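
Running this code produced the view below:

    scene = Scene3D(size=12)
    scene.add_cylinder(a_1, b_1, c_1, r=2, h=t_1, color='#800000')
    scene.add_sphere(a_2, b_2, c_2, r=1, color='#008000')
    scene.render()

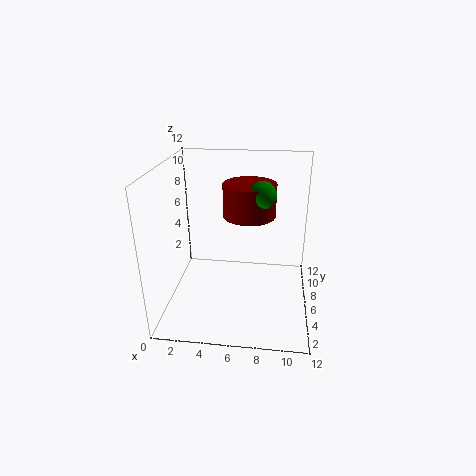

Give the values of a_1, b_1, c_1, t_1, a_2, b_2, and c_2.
a_1 = 7; b_1 = 5; c_1 = 8.5; t_1 = 2.5; a_2 = 8; b_2 = 4; c_2 = 10.5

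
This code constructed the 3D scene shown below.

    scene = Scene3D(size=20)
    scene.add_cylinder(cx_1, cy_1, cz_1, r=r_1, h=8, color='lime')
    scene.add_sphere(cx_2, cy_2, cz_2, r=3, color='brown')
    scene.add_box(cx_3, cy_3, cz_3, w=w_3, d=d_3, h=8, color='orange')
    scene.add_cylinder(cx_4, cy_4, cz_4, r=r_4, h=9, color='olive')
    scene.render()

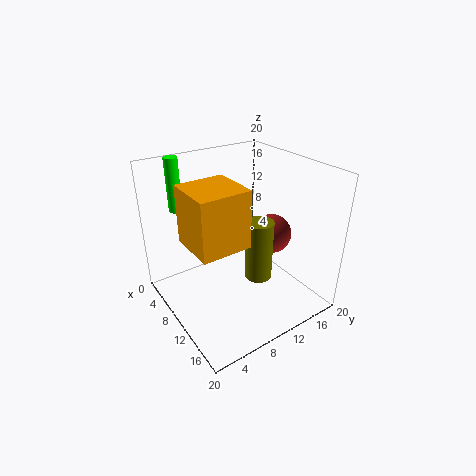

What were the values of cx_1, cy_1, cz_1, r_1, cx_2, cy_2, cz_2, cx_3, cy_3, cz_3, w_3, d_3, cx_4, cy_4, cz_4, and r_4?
cx_1 = 1
cy_1 = 5
cz_1 = 12
r_1 = 1
cx_2 = 9
cy_2 = 17
cz_2 = 8
cx_3 = 6
cy_3 = 3
cz_3 = 10
w_3 = 7
d_3 = 7
cx_4 = 11
cy_4 = 13
cz_4 = 3
r_4 = 2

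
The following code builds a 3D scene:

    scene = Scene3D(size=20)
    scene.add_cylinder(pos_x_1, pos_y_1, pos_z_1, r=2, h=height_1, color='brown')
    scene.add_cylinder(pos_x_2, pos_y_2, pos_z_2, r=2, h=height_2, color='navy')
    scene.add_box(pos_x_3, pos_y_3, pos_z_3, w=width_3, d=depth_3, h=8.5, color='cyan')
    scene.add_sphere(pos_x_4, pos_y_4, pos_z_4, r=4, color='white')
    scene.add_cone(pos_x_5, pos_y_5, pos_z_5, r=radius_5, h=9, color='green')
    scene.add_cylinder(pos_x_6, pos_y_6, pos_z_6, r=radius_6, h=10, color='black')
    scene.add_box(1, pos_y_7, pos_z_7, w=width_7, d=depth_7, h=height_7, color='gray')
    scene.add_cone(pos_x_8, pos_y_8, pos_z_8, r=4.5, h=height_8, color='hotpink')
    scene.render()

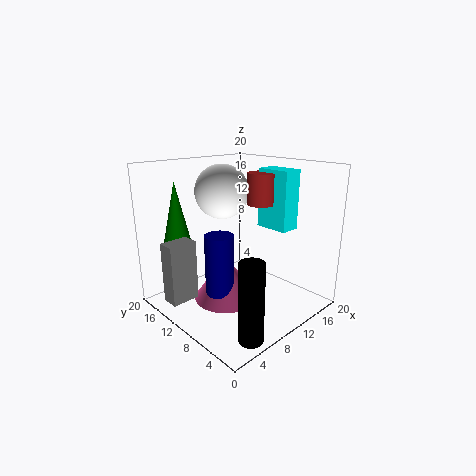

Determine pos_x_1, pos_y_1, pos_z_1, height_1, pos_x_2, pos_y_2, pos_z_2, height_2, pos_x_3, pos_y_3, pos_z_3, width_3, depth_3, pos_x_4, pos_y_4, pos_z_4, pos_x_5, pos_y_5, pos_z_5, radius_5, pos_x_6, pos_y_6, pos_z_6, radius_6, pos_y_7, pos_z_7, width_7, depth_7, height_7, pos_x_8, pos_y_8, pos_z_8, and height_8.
pos_x_1 = 14.5; pos_y_1 = 10; pos_z_1 = 14; height_1 = 4.5; pos_x_2 = 7; pos_y_2 = 10.5; pos_z_2 = 2.5; height_2 = 8.5; pos_x_3 = 15; pos_y_3 = 6; pos_z_3 = 10.5; width_3 = 3; depth_3 = 5; pos_x_4 = 11.5; pos_y_4 = 15; pos_z_4 = 15.5; pos_x_5 = 5; pos_y_5 = 17.5; pos_z_5 = 8.5; radius_5 = 2; pos_x_6 = 4; pos_y_6 = 1.5; pos_z_6 = 1; radius_6 = 1.5; pos_y_7 = 13; pos_z_7 = 1.5; width_7 = 4; depth_7 = 2.5; height_7 = 8.5; pos_x_8 = 8.5; pos_y_8 = 11; pos_z_8 = 1; height_8 = 6.5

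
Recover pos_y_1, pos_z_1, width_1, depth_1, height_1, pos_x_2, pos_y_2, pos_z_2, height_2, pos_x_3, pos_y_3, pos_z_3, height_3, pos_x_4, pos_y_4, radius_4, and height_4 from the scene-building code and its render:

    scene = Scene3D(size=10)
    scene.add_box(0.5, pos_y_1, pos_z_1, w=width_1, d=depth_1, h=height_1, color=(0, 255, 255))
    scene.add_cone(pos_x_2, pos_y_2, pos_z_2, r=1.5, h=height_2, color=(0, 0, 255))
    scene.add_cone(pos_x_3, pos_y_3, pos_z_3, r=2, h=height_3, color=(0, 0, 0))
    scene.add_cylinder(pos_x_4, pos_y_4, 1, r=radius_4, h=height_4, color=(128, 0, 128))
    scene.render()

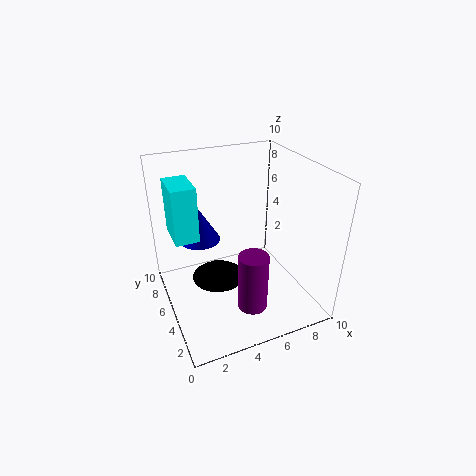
pos_y_1 = 4, pos_z_1 = 6, width_1 = 1.5, depth_1 = 2.5, height_1 = 3.5, pos_x_2 = 3, pos_y_2 = 7.5, pos_z_2 = 4, height_2 = 2.5, pos_x_3 = 4, pos_y_3 = 6.5, pos_z_3 = 1, height_3 = 1.5, pos_x_4 = 5, pos_y_4 = 2.5, radius_4 = 1, height_4 = 4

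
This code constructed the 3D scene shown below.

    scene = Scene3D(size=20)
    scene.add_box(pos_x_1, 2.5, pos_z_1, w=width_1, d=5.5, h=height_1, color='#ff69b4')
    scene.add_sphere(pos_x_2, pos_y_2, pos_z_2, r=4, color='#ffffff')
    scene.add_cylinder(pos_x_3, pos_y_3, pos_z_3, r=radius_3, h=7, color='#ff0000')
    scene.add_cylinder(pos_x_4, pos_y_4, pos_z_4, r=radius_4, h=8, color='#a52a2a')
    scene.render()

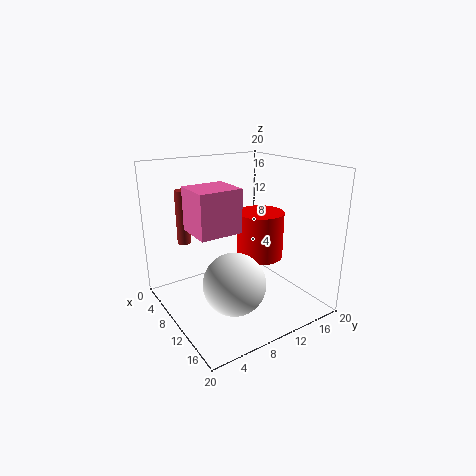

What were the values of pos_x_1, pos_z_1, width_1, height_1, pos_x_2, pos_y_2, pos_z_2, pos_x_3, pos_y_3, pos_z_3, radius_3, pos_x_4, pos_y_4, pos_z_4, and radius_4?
pos_x_1 = 9, pos_z_1 = 12.5, width_1 = 5, height_1 = 5.5, pos_x_2 = 14.5, pos_y_2 = 6.5, pos_z_2 = 6, pos_x_3 = 8.5, pos_y_3 = 15, pos_z_3 = 5.5, radius_3 = 3.5, pos_x_4 = 3, pos_y_4 = 5, pos_z_4 = 8, radius_4 = 1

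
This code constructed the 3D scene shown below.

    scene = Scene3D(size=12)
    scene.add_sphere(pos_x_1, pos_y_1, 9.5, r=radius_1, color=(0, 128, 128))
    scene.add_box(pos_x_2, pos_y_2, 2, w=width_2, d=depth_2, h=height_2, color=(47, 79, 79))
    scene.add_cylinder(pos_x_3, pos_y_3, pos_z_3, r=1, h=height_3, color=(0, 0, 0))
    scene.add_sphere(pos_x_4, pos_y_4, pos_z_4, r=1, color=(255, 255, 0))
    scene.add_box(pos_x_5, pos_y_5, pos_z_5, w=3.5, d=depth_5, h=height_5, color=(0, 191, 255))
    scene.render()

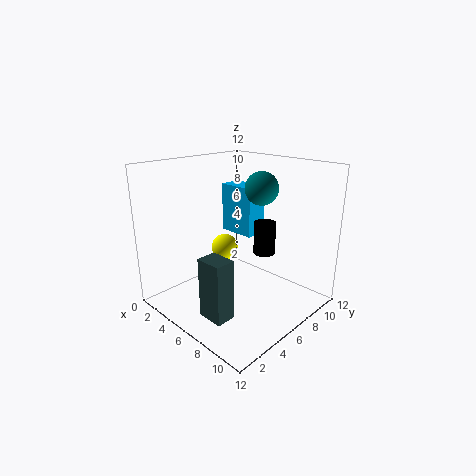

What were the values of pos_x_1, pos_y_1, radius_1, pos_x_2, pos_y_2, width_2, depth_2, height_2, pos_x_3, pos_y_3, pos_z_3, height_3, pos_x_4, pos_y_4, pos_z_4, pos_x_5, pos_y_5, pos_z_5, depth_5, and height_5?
pos_x_1 = 5.5, pos_y_1 = 9.5, radius_1 = 1.5, pos_x_2 = 7.5, pos_y_2 = 0.5, width_2 = 2, depth_2 = 1.5, height_2 = 4.5, pos_x_3 = 6, pos_y_3 = 9.5, pos_z_3 = 3.5, height_3 = 3, pos_x_4 = 6.5, pos_y_4 = 4, pos_z_4 = 6, pos_x_5 = 1.5, pos_y_5 = 8.5, pos_z_5 = 5, depth_5 = 2, height_5 = 4.5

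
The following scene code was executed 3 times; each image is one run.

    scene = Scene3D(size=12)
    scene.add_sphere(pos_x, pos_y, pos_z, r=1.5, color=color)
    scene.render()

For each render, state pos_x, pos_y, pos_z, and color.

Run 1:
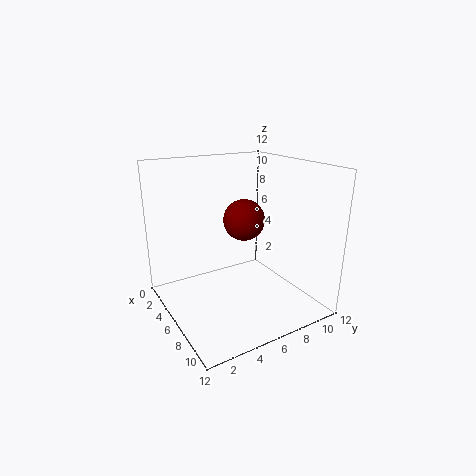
pos_x = 8.5; pos_y = 5; pos_z = 8.5; color = 'maroon'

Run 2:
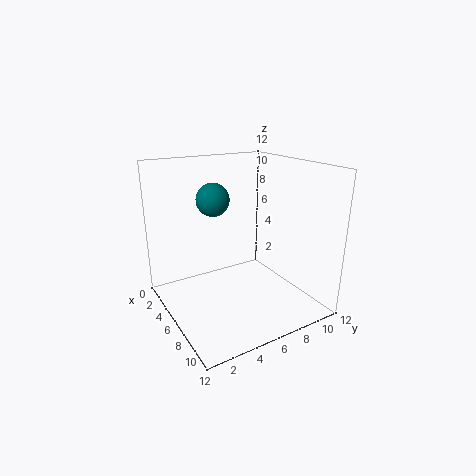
pos_x = 2.5; pos_y = 5.5; pos_z = 8.5; color = 'teal'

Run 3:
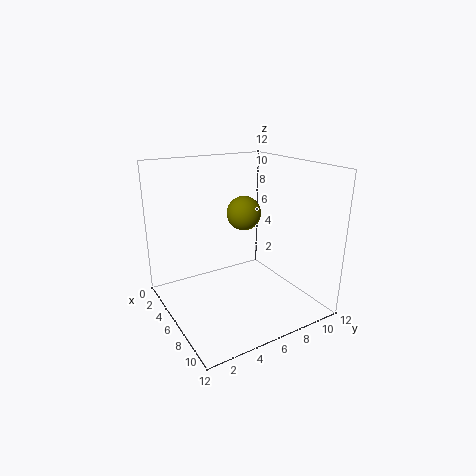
pos_x = 4.5; pos_y = 7.5; pos_z = 7.5; color = 'olive'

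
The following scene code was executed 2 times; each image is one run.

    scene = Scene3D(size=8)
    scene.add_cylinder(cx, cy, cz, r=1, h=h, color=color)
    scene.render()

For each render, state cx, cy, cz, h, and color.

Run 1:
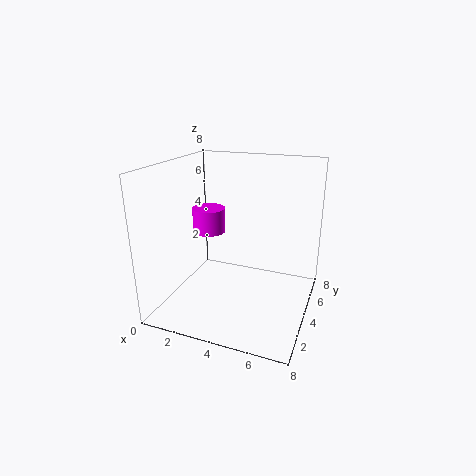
cx = 1.5, cy = 5.5, cz = 3.5, h = 1.5, color = 'magenta'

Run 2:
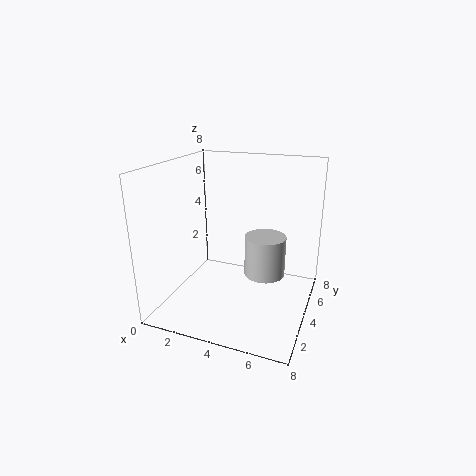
cx = 6, cy = 2.5, cz = 3, h = 2, color = 'lightgray'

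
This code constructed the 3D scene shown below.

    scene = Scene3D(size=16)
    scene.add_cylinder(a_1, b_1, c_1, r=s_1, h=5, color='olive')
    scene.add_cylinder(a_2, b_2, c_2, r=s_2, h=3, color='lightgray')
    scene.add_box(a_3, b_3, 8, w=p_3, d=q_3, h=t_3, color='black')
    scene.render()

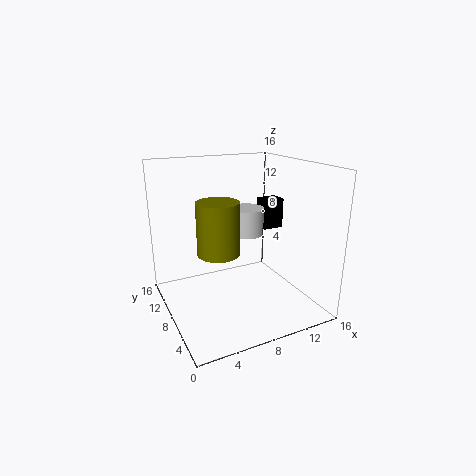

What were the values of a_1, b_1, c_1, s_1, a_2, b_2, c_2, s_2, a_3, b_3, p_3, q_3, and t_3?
a_1 = 4; b_1 = 4; c_1 = 8.5; s_1 = 2; a_2 = 9.5; b_2 = 9; c_2 = 8; s_2 = 2; a_3 = 12; b_3 = 9; p_3 = 2.5; q_3 = 2; t_3 = 3.5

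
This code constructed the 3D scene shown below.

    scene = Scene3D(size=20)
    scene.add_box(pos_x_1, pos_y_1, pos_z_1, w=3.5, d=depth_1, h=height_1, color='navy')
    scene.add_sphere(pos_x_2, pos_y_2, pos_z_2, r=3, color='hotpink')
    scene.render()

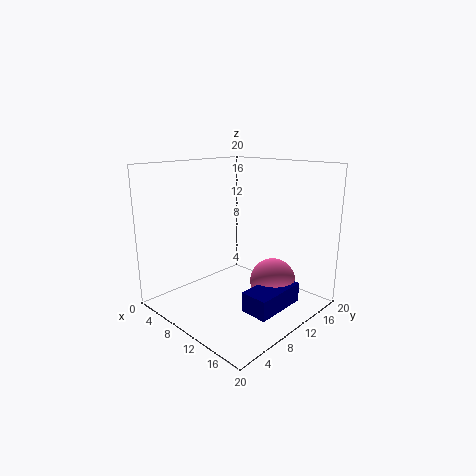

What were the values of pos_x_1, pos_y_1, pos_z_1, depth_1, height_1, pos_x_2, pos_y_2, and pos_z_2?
pos_x_1 = 15.5
pos_y_1 = 5
pos_z_1 = 3
depth_1 = 7
height_1 = 2.5
pos_x_2 = 15.5
pos_y_2 = 11
pos_z_2 = 5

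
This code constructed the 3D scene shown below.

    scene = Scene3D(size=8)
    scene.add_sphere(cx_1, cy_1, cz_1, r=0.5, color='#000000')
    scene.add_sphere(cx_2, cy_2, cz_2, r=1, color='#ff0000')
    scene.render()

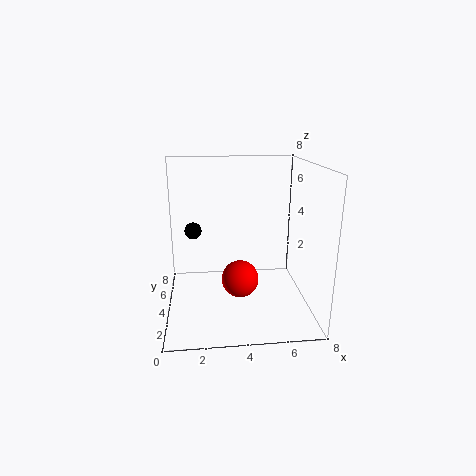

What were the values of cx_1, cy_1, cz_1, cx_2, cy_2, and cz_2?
cx_1 = 1.5
cy_1 = 5.5
cz_1 = 4
cx_2 = 4
cy_2 = 3
cz_2 = 2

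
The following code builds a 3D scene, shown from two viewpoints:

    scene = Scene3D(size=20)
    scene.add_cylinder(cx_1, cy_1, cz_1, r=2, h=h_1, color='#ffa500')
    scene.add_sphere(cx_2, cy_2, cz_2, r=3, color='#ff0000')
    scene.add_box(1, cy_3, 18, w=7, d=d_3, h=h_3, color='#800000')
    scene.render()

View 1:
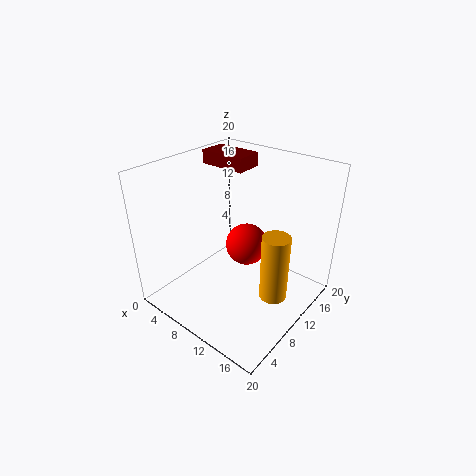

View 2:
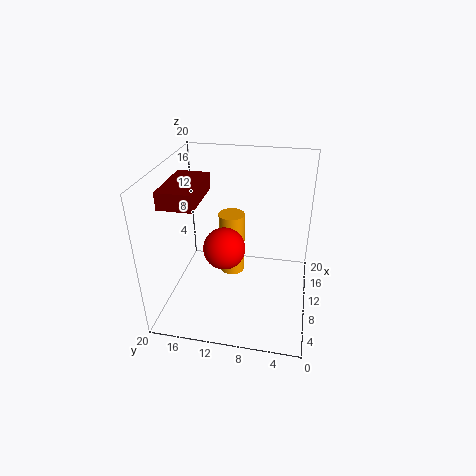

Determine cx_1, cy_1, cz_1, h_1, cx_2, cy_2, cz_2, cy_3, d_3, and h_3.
cx_1 = 15
cy_1 = 12
cz_1 = 1
h_1 = 10
cx_2 = 10
cy_2 = 12
cz_2 = 8
cy_3 = 13
d_3 = 4
h_3 = 2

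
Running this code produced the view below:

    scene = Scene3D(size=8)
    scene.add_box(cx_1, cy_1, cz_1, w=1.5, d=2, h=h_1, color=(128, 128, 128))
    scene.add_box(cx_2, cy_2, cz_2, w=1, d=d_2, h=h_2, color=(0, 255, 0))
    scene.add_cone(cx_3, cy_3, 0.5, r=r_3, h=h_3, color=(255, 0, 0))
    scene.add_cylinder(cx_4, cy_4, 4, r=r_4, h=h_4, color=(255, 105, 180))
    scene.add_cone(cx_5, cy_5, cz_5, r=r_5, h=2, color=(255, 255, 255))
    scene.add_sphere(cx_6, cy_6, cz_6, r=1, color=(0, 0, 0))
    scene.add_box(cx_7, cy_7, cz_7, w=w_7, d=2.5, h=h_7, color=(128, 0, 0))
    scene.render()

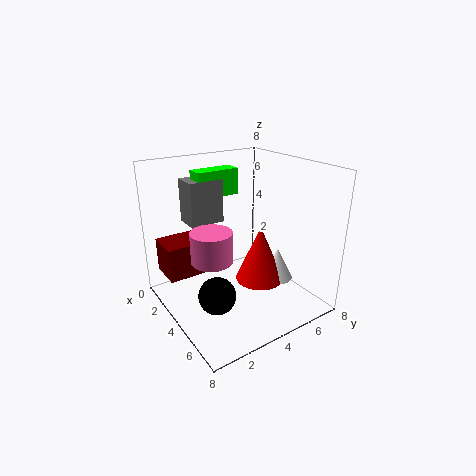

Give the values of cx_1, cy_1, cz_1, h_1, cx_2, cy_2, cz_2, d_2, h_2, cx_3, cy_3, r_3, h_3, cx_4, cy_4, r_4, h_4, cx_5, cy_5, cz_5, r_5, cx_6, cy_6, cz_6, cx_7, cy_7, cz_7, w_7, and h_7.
cx_1 = 1; cy_1 = 2; cz_1 = 4.5; h_1 = 2.5; cx_2 = 1.5; cy_2 = 2.5; cz_2 = 6; d_2 = 2.5; h_2 = 1.5; cx_3 = 3.5; cy_3 = 6; r_3 = 1.5; h_3 = 3.5; cx_4 = 5.5; cy_4 = 1.5; r_4 = 1; h_4 = 1.5; cx_5 = 4; cy_5 = 7; cz_5 = 0.5; r_5 = 1; cx_6 = 5; cy_6 = 2; cz_6 = 1.5; cx_7 = 0.5; cy_7 = 0.5; cz_7 = 1.5; w_7 = 2; h_7 = 2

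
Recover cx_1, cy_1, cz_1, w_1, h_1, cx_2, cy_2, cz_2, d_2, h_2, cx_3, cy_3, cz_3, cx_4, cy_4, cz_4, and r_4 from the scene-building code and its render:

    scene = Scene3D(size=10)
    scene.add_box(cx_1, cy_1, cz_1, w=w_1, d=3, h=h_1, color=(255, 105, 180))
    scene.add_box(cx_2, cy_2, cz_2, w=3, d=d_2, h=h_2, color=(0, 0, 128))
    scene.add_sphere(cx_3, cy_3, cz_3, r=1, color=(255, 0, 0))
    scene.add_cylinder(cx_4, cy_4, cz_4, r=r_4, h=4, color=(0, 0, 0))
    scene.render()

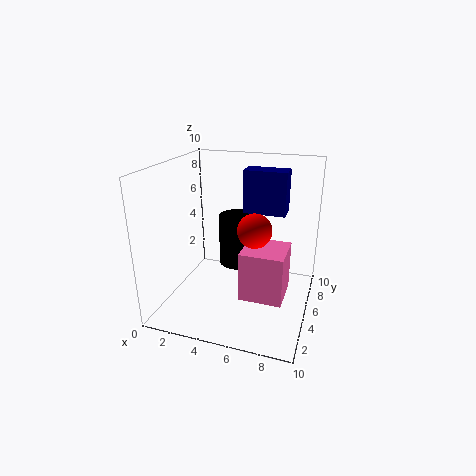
cx_1 = 5.5
cy_1 = 3.5
cz_1 = 1
w_1 = 3
h_1 = 3.5
cx_2 = 5
cy_2 = 6
cz_2 = 6.5
d_2 = 1.5
h_2 = 3
cx_3 = 7
cy_3 = 2
cz_3 = 7
cx_4 = 4
cy_4 = 8
cz_4 = 1.5
r_4 = 1.5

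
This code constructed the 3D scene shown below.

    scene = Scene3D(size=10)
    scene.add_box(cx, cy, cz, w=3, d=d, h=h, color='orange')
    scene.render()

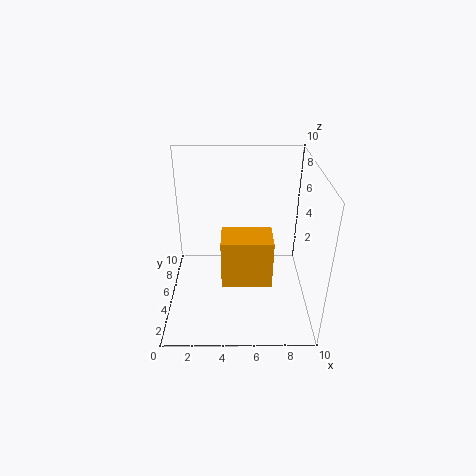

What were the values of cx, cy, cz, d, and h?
cx = 4; cy = 1; cz = 4; d = 2; h = 3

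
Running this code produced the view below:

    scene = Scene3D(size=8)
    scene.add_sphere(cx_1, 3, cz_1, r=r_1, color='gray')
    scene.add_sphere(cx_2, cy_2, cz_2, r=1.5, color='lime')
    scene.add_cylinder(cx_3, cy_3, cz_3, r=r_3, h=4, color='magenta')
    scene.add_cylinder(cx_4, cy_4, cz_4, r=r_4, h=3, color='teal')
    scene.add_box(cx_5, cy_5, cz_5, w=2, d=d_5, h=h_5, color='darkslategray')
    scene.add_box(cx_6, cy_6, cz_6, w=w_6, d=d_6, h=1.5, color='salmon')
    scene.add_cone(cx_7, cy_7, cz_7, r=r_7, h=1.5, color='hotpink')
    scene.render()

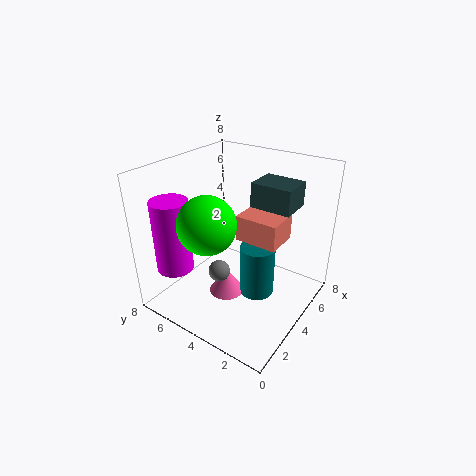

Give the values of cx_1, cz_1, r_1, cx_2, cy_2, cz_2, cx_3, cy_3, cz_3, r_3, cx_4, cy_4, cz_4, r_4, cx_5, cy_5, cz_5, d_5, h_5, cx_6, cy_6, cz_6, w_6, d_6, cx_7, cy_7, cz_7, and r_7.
cx_1 = 1
cz_1 = 4
r_1 = 0.5
cx_2 = 2
cy_2 = 4.5
cz_2 = 5.5
cx_3 = 1.5
cy_3 = 6.5
cz_3 = 2.5
r_3 = 1
cx_4 = 4.5
cy_4 = 3
cz_4 = 0.5
r_4 = 1
cx_5 = 6
cy_5 = 2
cz_5 = 5
d_5 = 2.5
h_5 = 1.5
cx_6 = 4.5
cy_6 = 2
cz_6 = 3.5
w_6 = 2
d_6 = 2.5
cx_7 = 3.5
cy_7 = 4.5
cz_7 = 0.5
r_7 = 1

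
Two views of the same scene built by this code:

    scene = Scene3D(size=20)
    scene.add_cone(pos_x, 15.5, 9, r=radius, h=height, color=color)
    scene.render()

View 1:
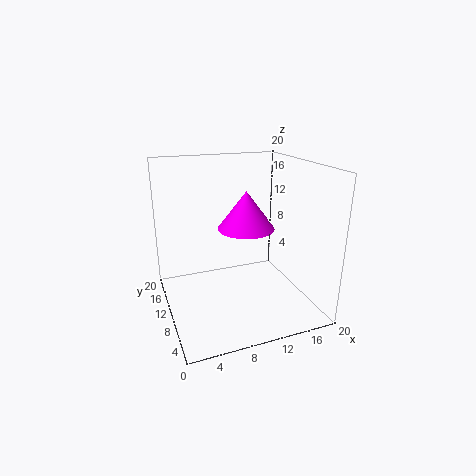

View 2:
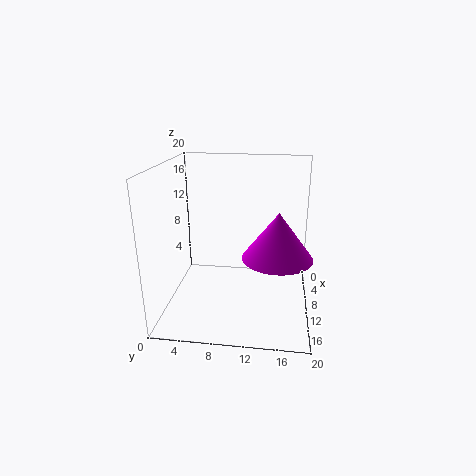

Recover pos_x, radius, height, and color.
pos_x = 13.5, radius = 4.5, height = 6, color = 'magenta'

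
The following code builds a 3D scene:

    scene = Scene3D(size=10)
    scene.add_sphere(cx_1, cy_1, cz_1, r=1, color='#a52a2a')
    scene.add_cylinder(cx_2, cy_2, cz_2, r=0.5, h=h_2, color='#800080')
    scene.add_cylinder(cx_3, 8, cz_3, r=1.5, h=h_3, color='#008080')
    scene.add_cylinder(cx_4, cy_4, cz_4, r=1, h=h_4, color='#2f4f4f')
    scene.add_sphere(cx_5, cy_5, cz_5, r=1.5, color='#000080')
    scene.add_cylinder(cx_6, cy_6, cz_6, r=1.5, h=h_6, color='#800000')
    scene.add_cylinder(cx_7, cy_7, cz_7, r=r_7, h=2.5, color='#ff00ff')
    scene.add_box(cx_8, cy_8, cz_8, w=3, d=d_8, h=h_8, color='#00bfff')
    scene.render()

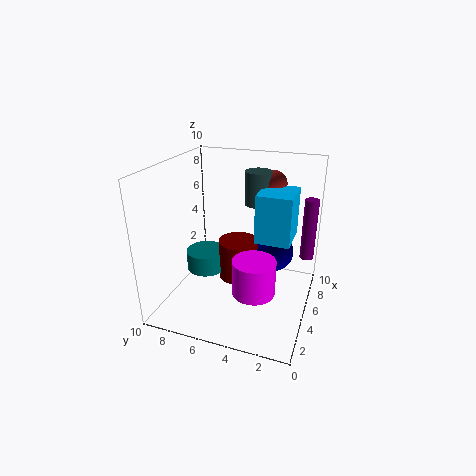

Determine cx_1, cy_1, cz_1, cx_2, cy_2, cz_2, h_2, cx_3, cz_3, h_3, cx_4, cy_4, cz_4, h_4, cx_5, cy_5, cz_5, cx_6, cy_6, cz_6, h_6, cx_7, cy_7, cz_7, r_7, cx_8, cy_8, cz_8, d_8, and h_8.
cx_1 = 8.5, cy_1 = 3.5, cz_1 = 8, cx_2 = 7.5, cy_2 = 0.5, cz_2 = 3, h_2 = 4.5, cx_3 = 6, cz_3 = 1.5, h_3 = 1.5, cx_4 = 8, cy_4 = 4.5, cz_4 = 6.5, h_4 = 2.5, cx_5 = 7.5, cy_5 = 3, cz_5 = 3, cx_6 = 6.5, cy_6 = 5.5, cz_6 = 1, h_6 = 3, cx_7 = 4, cy_7 = 3.5, cz_7 = 1.5, r_7 = 1.5, cx_8 = 5.5, cy_8 = 1.5, cz_8 = 4.5, d_8 = 2.5, h_8 = 3.5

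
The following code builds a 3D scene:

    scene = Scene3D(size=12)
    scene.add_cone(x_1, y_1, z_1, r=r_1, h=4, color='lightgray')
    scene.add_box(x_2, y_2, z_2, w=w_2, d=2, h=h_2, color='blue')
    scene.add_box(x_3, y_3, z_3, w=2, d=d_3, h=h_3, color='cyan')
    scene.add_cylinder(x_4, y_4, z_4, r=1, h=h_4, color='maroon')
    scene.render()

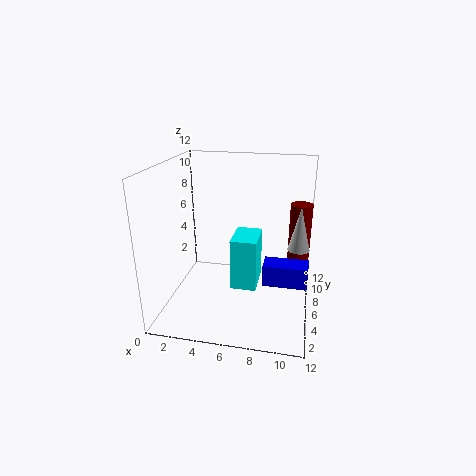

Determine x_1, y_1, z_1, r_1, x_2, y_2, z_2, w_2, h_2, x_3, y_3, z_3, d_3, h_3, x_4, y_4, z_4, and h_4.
x_1 = 11
y_1 = 9
z_1 = 4
r_1 = 1
x_2 = 8
y_2 = 7
z_2 = 1
w_2 = 4
h_2 = 2
x_3 = 6
y_3 = 3
z_3 = 3
d_3 = 3
h_3 = 4
x_4 = 11
y_4 = 10
z_4 = 2
h_4 = 6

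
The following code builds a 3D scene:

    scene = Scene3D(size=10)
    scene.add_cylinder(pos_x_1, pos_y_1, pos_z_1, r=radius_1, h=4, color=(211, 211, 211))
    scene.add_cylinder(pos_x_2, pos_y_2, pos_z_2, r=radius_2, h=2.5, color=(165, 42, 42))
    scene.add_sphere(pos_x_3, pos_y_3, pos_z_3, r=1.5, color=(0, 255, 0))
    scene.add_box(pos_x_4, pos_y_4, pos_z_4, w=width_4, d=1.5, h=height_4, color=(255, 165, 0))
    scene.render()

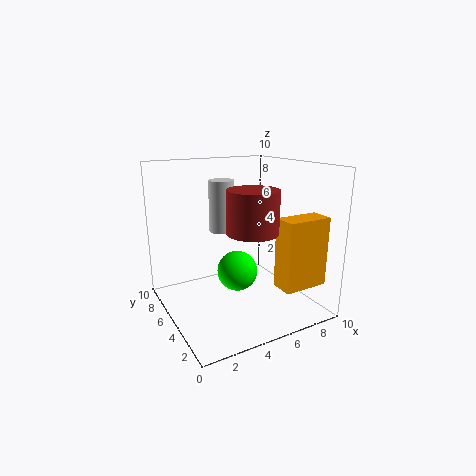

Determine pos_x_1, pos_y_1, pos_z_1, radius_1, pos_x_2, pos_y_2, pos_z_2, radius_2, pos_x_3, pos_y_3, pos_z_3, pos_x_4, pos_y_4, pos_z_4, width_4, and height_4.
pos_x_1 = 5.5; pos_y_1 = 8.5; pos_z_1 = 4.5; radius_1 = 1; pos_x_2 = 4; pos_y_2 = 1.5; pos_z_2 = 6.5; radius_2 = 1.5; pos_x_3 = 5.5; pos_y_3 = 6; pos_z_3 = 2; pos_x_4 = 6; pos_y_4 = 0.5; pos_z_4 = 2.5; width_4 = 3; height_4 = 4.5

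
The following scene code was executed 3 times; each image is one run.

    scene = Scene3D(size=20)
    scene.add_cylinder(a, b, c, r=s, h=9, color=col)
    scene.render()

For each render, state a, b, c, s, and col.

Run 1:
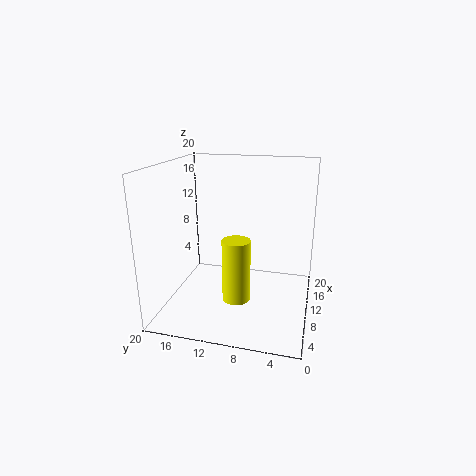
a = 9; b = 10; c = 1; s = 2; col = 'yellow'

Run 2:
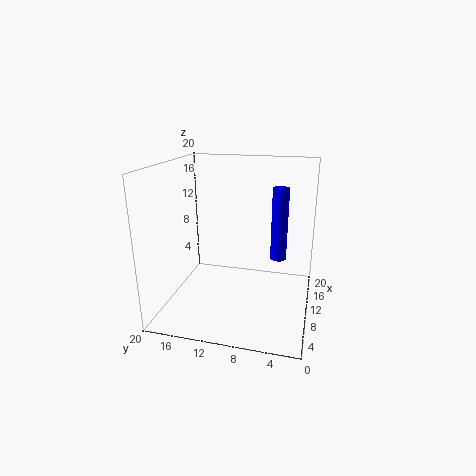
a = 7; b = 4; c = 9; s = 1; col = 'blue'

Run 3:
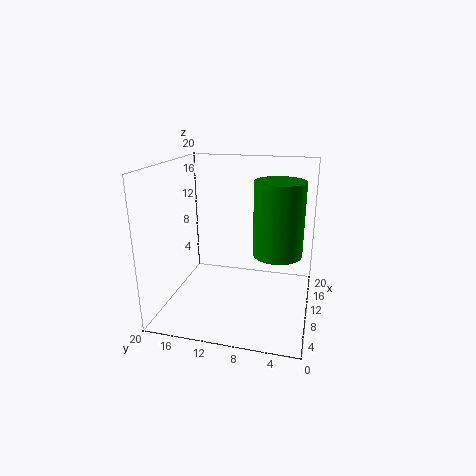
a = 6; b = 4; c = 10; s = 3; col = 'green'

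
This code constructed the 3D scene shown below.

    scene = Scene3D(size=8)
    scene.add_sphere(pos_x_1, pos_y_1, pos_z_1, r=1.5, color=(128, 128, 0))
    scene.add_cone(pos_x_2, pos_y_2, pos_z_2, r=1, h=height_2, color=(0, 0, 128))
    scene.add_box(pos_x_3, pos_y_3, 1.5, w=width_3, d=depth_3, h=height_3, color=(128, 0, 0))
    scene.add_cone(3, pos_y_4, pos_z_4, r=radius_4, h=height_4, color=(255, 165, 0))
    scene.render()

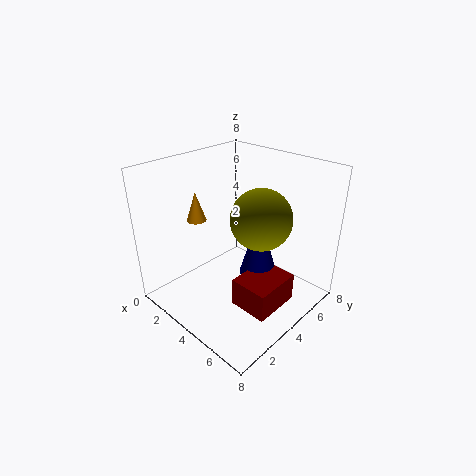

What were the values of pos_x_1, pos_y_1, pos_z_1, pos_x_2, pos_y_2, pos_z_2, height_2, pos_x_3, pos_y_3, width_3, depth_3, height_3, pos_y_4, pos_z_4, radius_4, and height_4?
pos_x_1 = 6, pos_y_1 = 3.5, pos_z_1 = 6, pos_x_2 = 5.5, pos_y_2 = 4, pos_z_2 = 2.5, height_2 = 3.5, pos_x_3 = 5.5, pos_y_3 = 2, width_3 = 2, depth_3 = 2.5, height_3 = 1.5, pos_y_4 = 2, pos_z_4 = 5.5, radius_4 = 0.5, height_4 = 1.5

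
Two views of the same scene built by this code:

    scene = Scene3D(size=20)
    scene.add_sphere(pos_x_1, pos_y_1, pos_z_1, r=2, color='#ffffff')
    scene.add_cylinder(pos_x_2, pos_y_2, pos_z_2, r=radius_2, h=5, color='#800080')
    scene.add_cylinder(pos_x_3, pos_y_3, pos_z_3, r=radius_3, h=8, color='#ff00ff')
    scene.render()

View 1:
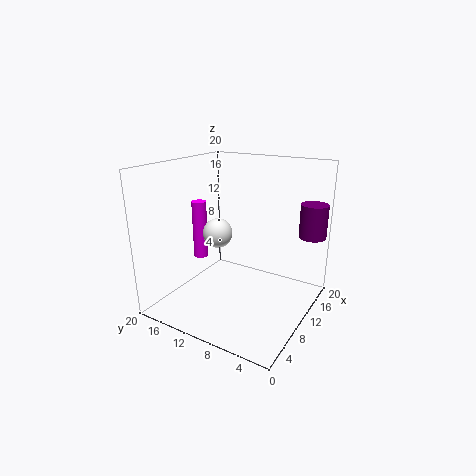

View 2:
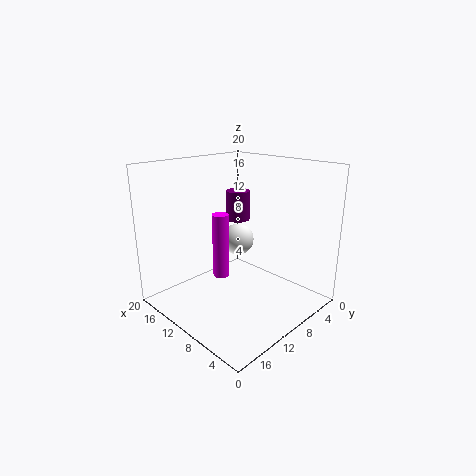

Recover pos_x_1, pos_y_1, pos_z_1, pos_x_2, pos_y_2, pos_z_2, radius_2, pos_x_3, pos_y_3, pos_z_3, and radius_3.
pos_x_1 = 8; pos_y_1 = 12; pos_z_1 = 11; pos_x_2 = 18; pos_y_2 = 2; pos_z_2 = 9; radius_2 = 2; pos_x_3 = 8; pos_y_3 = 15; pos_z_3 = 7; radius_3 = 1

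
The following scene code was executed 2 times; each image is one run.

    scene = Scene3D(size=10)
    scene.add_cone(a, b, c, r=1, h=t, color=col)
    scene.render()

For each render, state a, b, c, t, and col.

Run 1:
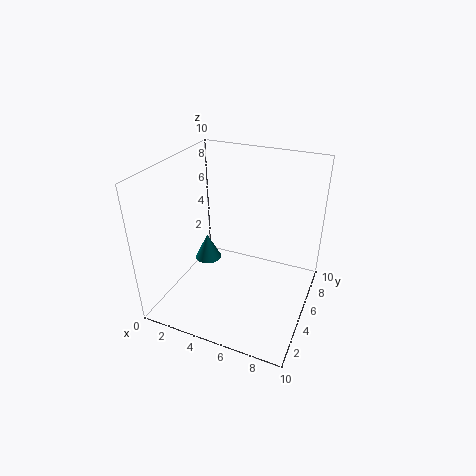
a = 2, b = 6, c = 2, t = 2, col = 'teal'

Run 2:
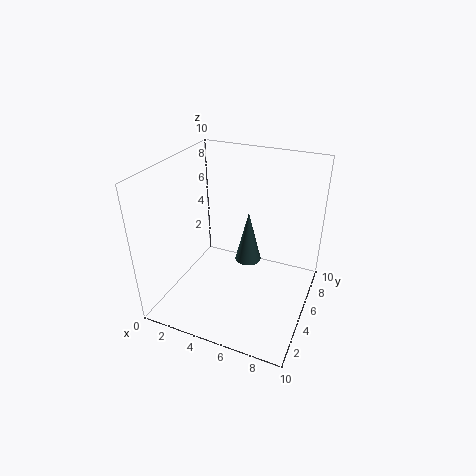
a = 5, b = 7, c = 2, t = 4, col = 'darkslategray'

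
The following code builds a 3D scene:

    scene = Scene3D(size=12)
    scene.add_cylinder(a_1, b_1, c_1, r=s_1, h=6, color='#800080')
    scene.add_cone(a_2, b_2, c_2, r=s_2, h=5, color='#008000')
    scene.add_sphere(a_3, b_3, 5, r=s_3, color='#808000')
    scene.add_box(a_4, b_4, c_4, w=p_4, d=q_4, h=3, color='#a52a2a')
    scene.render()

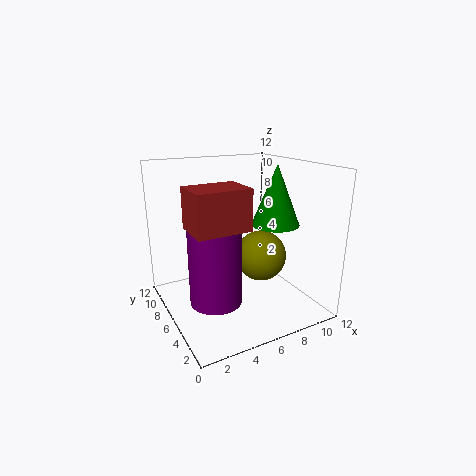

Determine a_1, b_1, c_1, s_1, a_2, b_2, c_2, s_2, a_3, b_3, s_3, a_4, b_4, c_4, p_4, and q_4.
a_1 = 3
b_1 = 4
c_1 = 2
s_1 = 2
a_2 = 9
b_2 = 5
c_2 = 7
s_2 = 2
a_3 = 7
b_3 = 4
s_3 = 2
a_4 = 1
b_4 = 2
c_4 = 8
p_4 = 4
q_4 = 3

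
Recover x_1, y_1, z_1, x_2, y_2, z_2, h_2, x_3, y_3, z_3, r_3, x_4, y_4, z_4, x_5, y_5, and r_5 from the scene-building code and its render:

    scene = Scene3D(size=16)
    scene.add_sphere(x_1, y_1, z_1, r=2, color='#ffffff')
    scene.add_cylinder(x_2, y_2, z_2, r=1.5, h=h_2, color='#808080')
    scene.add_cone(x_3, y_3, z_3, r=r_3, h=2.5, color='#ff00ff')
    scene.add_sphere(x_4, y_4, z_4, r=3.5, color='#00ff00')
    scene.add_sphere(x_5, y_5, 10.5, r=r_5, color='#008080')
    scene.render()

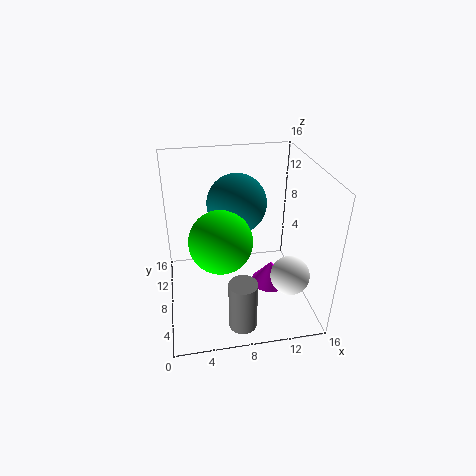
x_1 = 12.5; y_1 = 3; z_1 = 6; x_2 = 7.5; y_2 = 2.5; z_2 = 0.5; h_2 = 5.5; x_3 = 11; y_3 = 5; z_3 = 4; r_3 = 2; x_4 = 6; y_4 = 7.5; z_4 = 8; x_5 = 8.5; y_5 = 11.5; r_5 = 3.5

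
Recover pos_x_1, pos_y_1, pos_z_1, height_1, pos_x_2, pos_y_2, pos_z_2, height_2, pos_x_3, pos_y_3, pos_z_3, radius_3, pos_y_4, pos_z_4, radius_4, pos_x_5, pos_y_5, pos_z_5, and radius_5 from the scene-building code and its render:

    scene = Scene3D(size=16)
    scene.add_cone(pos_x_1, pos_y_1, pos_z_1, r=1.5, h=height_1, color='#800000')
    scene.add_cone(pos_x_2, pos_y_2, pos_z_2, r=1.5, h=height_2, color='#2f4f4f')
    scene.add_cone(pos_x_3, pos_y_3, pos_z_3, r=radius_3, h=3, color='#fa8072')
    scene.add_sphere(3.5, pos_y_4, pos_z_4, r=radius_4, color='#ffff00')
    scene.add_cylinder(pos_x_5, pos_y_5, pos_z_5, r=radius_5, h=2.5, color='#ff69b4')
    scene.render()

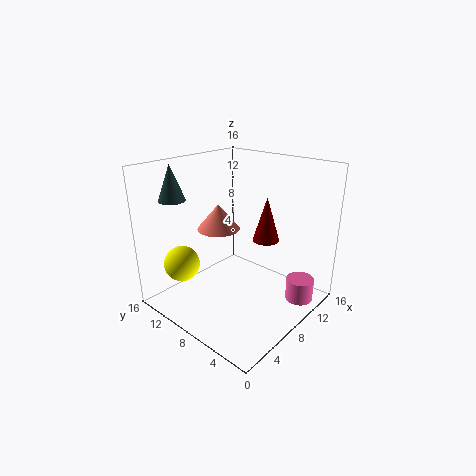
pos_x_1 = 10.5
pos_y_1 = 6
pos_z_1 = 7.5
height_1 = 5
pos_x_2 = 4
pos_y_2 = 14
pos_z_2 = 12
height_2 = 4
pos_x_3 = 8.5
pos_y_3 = 11.5
pos_z_3 = 8
radius_3 = 2.5
pos_y_4 = 12.5
pos_z_4 = 5
radius_4 = 2
pos_x_5 = 11
pos_y_5 = 1.5
pos_z_5 = 1.5
radius_5 = 1.5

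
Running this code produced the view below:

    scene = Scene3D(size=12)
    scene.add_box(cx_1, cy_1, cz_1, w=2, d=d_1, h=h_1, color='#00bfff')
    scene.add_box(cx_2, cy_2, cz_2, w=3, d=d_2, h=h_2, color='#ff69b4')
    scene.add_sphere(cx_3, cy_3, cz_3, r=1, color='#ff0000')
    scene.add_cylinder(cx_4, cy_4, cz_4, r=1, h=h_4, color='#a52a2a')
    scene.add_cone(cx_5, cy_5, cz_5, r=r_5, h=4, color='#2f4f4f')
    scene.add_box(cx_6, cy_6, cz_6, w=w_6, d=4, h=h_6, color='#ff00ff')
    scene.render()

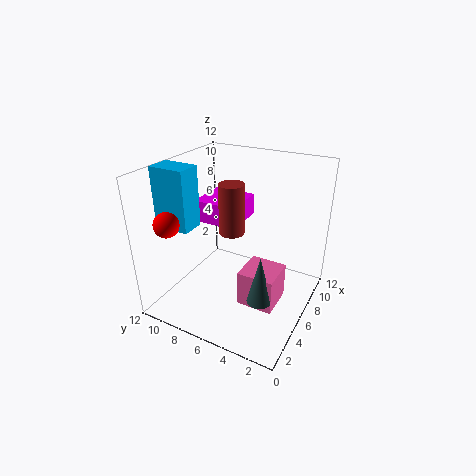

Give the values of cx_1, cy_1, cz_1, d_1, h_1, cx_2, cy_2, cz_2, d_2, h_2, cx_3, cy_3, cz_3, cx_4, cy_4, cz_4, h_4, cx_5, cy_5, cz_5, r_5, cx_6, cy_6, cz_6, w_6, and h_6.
cx_1 = 3, cy_1 = 9, cz_1 = 7, d_1 = 3, h_1 = 5, cx_2 = 4, cy_2 = 2, cz_2 = 1, d_2 = 3, h_2 = 3, cx_3 = 2, cy_3 = 10, cz_3 = 8, cx_4 = 5, cy_4 = 6, cz_4 = 7, h_4 = 4, cx_5 = 4, cy_5 = 3, cz_5 = 2, r_5 = 1, cx_6 = 7, cy_6 = 7, cz_6 = 6, w_6 = 4, h_6 = 2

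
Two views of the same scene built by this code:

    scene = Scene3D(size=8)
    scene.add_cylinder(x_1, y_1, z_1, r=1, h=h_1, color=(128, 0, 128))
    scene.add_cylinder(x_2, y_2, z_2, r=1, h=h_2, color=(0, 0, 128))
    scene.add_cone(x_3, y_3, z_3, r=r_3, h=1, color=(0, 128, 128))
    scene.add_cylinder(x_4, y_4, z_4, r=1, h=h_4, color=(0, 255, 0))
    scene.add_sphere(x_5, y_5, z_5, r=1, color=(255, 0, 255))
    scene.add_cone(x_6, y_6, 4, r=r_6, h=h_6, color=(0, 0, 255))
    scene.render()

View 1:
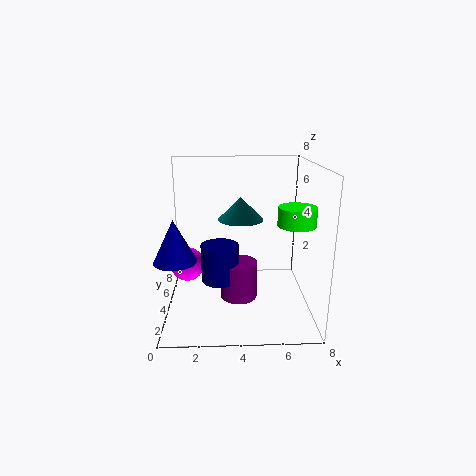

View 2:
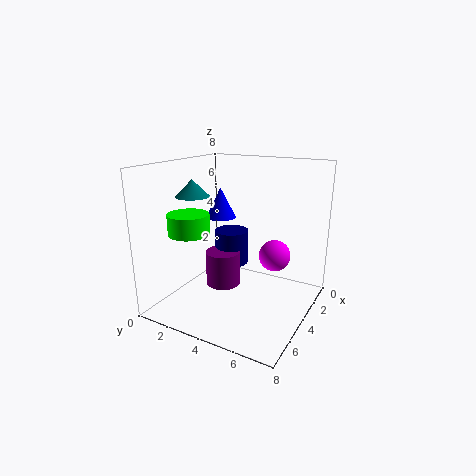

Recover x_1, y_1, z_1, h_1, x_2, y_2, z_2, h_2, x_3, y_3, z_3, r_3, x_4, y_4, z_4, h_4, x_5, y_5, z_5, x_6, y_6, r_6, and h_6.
x_1 = 4; y_1 = 3; z_1 = 1; h_1 = 2; x_2 = 3; y_2 = 3; z_2 = 2; h_2 = 2; x_3 = 4; y_3 = 1; z_3 = 6; r_3 = 1; x_4 = 7; y_4 = 3; z_4 = 5; h_4 = 1; x_5 = 1; y_5 = 5; z_5 = 2; x_6 = 1; y_6 = 1; r_6 = 1; h_6 = 2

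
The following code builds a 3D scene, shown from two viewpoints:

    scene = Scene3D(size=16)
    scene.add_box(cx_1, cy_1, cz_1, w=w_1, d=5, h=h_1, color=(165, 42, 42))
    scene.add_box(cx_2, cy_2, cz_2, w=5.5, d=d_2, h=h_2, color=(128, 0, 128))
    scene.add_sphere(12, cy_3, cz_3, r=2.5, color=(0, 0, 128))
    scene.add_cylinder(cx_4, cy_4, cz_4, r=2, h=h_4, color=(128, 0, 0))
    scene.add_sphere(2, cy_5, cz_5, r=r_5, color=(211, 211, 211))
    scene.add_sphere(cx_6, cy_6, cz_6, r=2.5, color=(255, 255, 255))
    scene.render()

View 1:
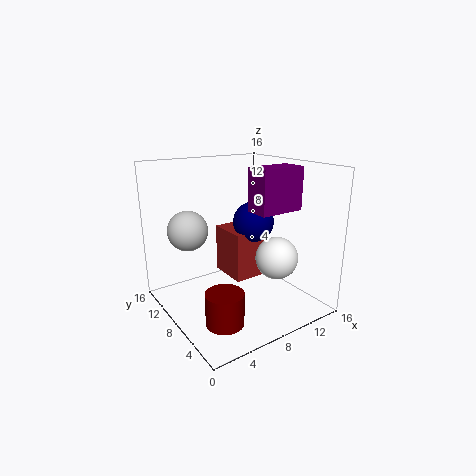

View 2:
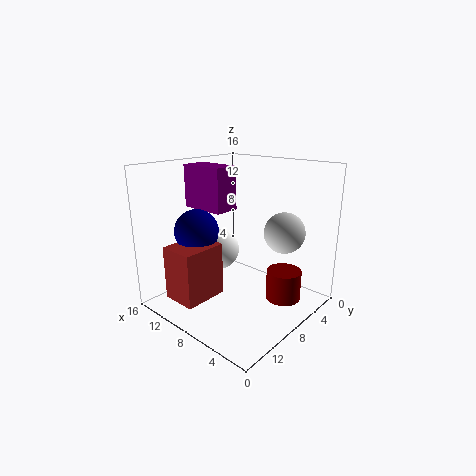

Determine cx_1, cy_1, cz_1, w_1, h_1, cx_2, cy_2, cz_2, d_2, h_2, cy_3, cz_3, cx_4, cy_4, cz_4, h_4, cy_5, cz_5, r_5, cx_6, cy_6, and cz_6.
cx_1 = 9
cy_1 = 9.5
cz_1 = 1.5
w_1 = 4
h_1 = 6
cx_2 = 10
cy_2 = 6
cz_2 = 10.5
d_2 = 3
h_2 = 5
cy_3 = 10.5
cz_3 = 8.5
cx_4 = 4
cy_4 = 4.5
cz_4 = 0.5
h_4 = 3.5
cy_5 = 8
cz_5 = 10
r_5 = 2
cx_6 = 12.5
cy_6 = 6.5
cz_6 = 5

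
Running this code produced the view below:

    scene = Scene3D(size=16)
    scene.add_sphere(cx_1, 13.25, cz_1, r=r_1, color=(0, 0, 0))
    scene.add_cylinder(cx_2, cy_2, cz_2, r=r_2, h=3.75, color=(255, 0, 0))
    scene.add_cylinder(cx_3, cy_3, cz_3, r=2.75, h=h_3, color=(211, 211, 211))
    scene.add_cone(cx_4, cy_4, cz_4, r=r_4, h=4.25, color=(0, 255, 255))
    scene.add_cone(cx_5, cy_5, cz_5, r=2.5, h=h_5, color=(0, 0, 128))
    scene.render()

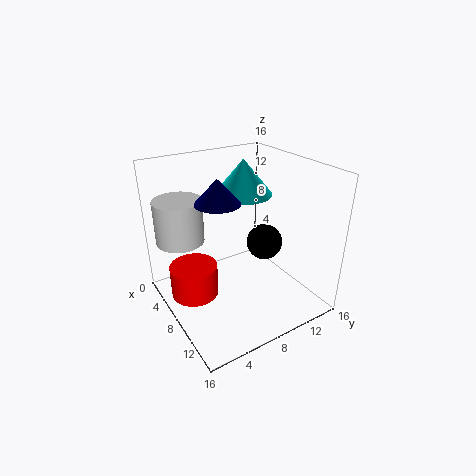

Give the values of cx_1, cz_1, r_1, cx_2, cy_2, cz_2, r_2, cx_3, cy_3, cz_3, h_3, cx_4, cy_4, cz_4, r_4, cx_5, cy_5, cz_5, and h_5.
cx_1 = 6; cz_1 = 5; r_1 = 2.25; cx_2 = 5.5; cy_2 = 3.5; cz_2 = 0.75; r_2 = 2.75; cx_3 = 3.5; cy_3 = 3; cz_3 = 7; h_3 = 5; cx_4 = 4; cy_4 = 11.25; cz_4 = 11.25; r_4 = 3.5; cx_5 = 6.75; cy_5 = 6.25; cz_5 = 12; h_5 = 2.75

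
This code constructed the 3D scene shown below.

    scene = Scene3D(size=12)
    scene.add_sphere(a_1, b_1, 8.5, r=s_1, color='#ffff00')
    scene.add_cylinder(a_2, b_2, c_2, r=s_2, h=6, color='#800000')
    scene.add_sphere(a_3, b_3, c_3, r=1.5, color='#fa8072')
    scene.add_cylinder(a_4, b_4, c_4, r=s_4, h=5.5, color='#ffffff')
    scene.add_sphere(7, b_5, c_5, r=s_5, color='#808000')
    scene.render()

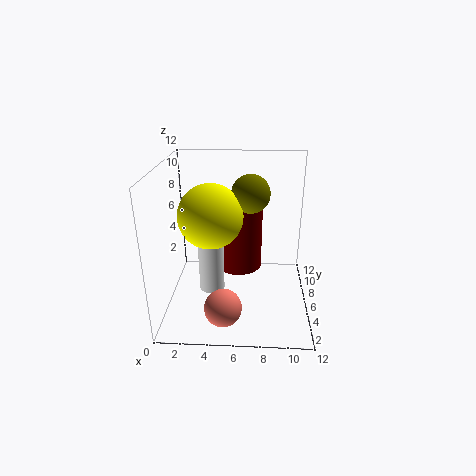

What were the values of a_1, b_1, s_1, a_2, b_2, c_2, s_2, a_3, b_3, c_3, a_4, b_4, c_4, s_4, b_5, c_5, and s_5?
a_1 = 4
b_1 = 4.5
s_1 = 2.5
a_2 = 6
b_2 = 7
c_2 = 3
s_2 = 2
a_3 = 5
b_3 = 2.5
c_3 = 1.5
a_4 = 4
b_4 = 4
c_4 = 2.5
s_4 = 1
b_5 = 5.5
c_5 = 10
s_5 = 1.5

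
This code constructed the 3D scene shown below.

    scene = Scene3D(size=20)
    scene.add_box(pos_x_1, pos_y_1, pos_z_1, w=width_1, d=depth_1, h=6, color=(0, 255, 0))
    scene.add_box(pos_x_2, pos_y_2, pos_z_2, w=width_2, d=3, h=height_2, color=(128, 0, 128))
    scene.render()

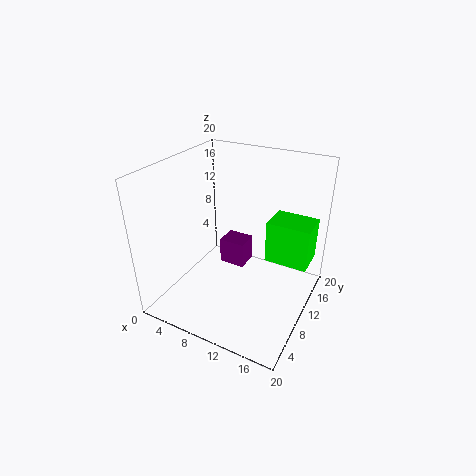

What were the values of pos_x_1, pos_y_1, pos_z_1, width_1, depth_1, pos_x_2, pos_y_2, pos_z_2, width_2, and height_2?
pos_x_1 = 13.5; pos_y_1 = 11.5; pos_z_1 = 6.5; width_1 = 6; depth_1 = 4.5; pos_x_2 = 8; pos_y_2 = 8.5; pos_z_2 = 6.5; width_2 = 3.5; height_2 = 3.5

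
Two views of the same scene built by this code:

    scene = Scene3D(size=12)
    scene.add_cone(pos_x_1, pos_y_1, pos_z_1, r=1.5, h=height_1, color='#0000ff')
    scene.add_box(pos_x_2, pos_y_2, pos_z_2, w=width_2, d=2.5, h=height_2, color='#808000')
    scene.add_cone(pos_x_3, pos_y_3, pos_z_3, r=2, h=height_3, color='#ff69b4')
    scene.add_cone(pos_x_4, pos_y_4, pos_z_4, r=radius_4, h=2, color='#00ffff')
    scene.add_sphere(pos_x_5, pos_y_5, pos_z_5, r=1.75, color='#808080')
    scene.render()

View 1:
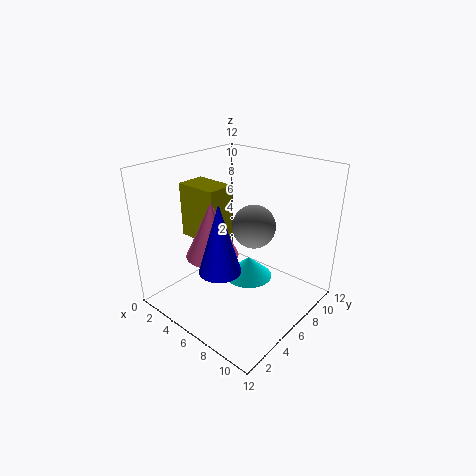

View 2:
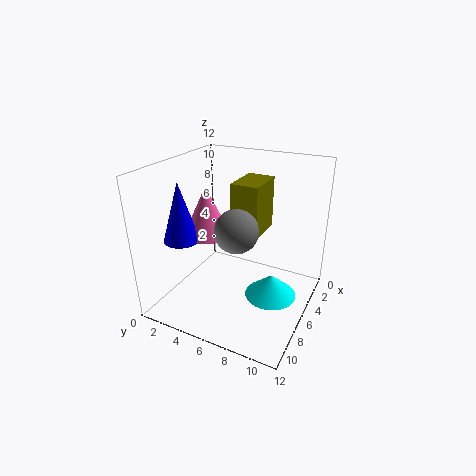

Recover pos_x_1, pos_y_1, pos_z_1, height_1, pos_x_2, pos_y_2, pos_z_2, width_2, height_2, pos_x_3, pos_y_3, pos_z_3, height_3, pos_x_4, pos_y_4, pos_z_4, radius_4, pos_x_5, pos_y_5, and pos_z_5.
pos_x_1 = 8, pos_y_1 = 1.75, pos_z_1 = 5.75, height_1 = 5, pos_x_2 = 0.75, pos_y_2 = 4.5, pos_z_2 = 5.25, width_2 = 3.75, height_2 = 4.75, pos_x_3 = 6, pos_y_3 = 3, pos_z_3 = 5.75, height_3 = 4.25, pos_x_4 = 5, pos_y_4 = 8.75, pos_z_4 = 0.5, radius_4 = 2.25, pos_x_5 = 7.25, pos_y_5 = 6.5, pos_z_5 = 7.25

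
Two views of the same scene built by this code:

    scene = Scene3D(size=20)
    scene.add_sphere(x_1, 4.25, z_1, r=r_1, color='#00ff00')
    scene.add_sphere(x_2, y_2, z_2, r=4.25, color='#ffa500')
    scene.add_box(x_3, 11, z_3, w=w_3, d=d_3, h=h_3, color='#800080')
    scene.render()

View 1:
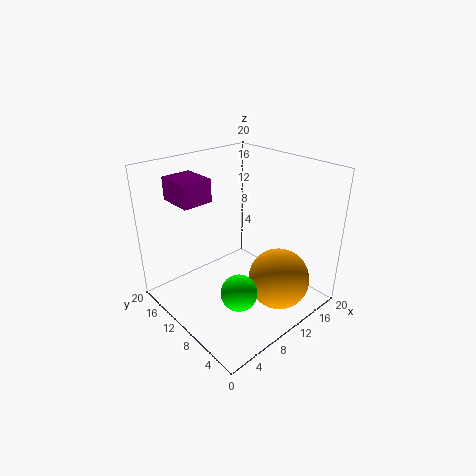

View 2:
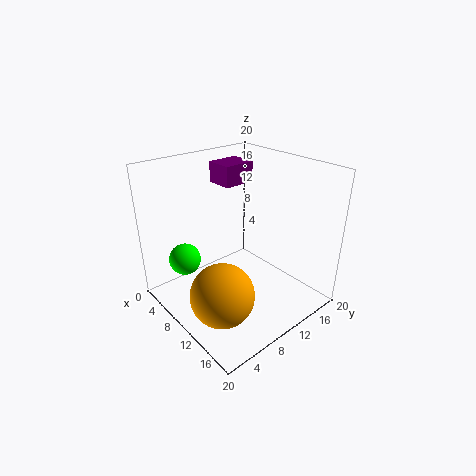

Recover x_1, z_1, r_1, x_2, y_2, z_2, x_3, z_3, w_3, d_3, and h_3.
x_1 = 5; z_1 = 6.5; r_1 = 2.25; x_2 = 13; y_2 = 4.75; z_2 = 4.5; x_3 = 2.5; z_3 = 16; w_3 = 4; d_3 = 4.75; h_3 = 3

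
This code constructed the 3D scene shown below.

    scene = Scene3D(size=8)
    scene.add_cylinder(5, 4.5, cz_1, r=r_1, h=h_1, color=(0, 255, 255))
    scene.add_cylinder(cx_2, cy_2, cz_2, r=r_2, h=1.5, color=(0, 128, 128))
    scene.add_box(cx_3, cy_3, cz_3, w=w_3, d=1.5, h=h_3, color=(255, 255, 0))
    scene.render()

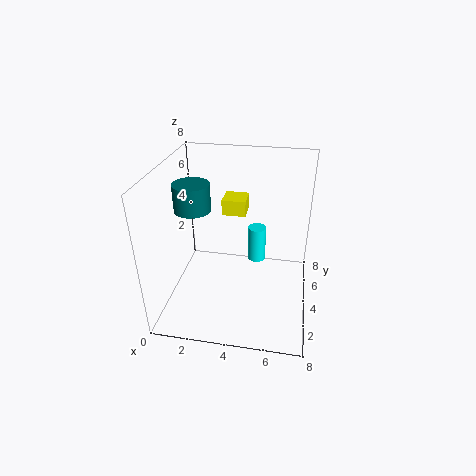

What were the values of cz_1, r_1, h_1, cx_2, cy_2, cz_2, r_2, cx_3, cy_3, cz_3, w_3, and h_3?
cz_1 = 2.5; r_1 = 0.5; h_1 = 2; cx_2 = 1.5; cy_2 = 4; cz_2 = 5.5; r_2 = 1; cx_3 = 2.5; cy_3 = 6.5; cz_3 = 4; w_3 = 1.5; h_3 = 1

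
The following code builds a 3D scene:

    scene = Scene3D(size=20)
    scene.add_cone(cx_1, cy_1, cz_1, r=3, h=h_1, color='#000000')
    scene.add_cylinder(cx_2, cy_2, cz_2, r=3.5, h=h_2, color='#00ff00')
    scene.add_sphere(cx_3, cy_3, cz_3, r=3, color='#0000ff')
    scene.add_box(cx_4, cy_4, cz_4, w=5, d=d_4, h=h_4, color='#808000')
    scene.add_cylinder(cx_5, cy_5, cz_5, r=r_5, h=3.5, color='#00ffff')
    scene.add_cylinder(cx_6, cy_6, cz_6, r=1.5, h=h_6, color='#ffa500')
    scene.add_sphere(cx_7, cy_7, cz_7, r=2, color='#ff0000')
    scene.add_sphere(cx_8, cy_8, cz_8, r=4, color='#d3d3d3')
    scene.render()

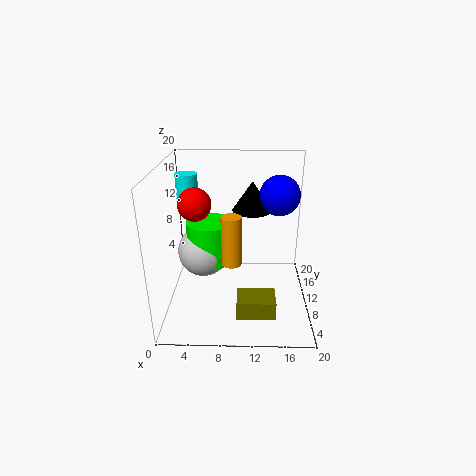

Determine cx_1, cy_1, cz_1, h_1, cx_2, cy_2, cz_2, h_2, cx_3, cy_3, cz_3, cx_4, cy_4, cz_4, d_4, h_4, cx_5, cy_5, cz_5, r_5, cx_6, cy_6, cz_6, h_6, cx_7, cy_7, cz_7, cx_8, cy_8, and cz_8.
cx_1 = 12
cy_1 = 15.5
cz_1 = 12
h_1 = 4.5
cx_2 = 5.5
cy_2 = 14.5
cz_2 = 4
h_2 = 6.5
cx_3 = 16
cy_3 = 15
cz_3 = 14.5
cx_4 = 10
cy_4 = 2.5
cz_4 = 2
d_4 = 3.5
h_4 = 2.5
cx_5 = 3
cy_5 = 12
cz_5 = 15
r_5 = 1.5
cx_6 = 9
cy_6 = 11.5
cz_6 = 5
h_6 = 7.5
cx_7 = 5
cy_7 = 5.5
cz_7 = 16.5
cx_8 = 4.5
cy_8 = 14.5
cz_8 = 5.5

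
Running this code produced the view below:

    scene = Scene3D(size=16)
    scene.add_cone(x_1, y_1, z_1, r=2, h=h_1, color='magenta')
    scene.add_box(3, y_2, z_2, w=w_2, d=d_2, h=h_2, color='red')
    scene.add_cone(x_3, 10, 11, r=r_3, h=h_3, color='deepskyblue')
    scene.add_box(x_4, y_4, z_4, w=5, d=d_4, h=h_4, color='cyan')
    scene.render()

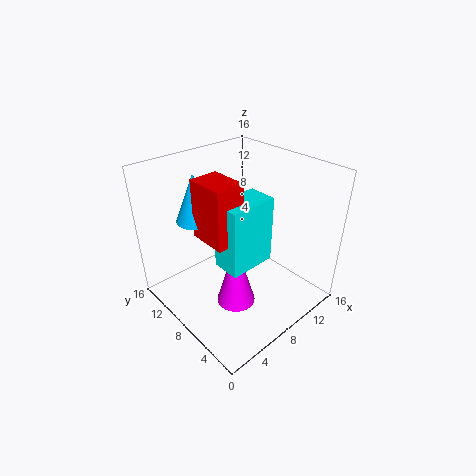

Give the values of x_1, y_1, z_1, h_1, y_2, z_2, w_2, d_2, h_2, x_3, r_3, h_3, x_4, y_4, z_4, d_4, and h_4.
x_1 = 5; y_1 = 5; z_1 = 3; h_1 = 7; y_2 = 5; z_2 = 10; w_2 = 3; d_2 = 4; h_2 = 6; x_3 = 4; r_3 = 2; h_3 = 5; x_4 = 4; y_4 = 4; z_4 = 7; d_4 = 3; h_4 = 7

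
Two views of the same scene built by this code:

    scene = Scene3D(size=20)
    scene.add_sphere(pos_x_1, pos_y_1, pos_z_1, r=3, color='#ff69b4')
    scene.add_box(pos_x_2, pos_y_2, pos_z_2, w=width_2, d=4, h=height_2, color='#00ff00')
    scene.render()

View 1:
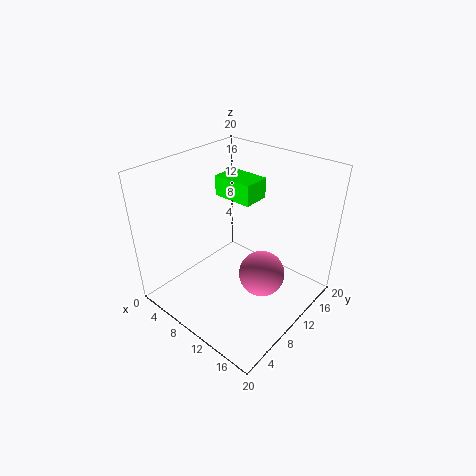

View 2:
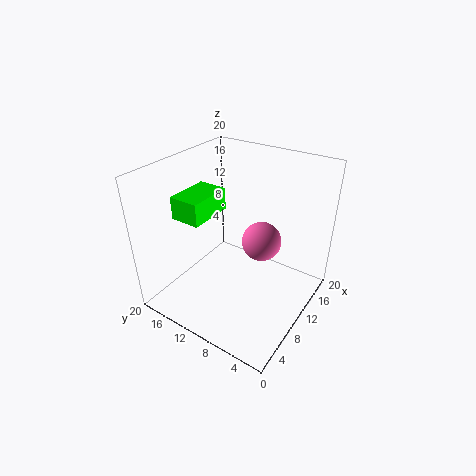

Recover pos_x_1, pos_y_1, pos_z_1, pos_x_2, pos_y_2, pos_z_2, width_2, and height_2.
pos_x_1 = 15
pos_y_1 = 9
pos_z_1 = 7
pos_x_2 = 4
pos_y_2 = 12
pos_z_2 = 14
width_2 = 6
height_2 = 3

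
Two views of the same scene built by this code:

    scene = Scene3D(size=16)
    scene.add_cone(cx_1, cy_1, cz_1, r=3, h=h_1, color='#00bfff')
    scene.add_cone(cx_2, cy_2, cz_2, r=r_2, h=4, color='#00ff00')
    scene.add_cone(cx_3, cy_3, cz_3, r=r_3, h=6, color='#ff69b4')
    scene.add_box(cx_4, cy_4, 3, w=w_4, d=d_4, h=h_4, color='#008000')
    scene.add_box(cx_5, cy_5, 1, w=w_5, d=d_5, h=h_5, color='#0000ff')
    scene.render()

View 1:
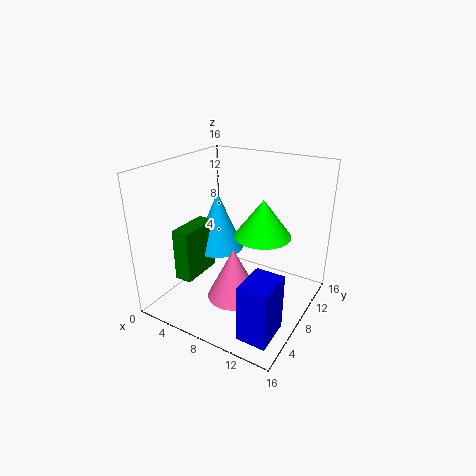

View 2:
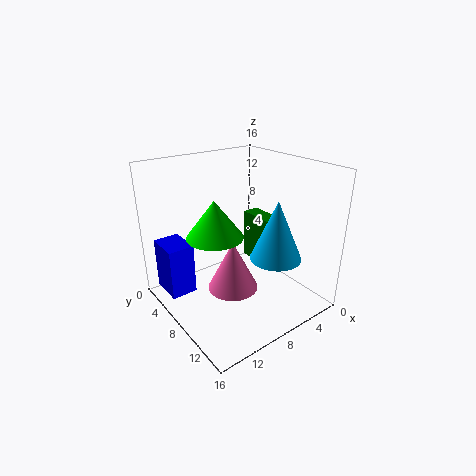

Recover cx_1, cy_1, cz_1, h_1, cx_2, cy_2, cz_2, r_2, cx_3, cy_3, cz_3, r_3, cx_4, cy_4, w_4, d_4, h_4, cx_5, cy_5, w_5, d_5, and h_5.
cx_1 = 4
cy_1 = 10
cz_1 = 5
h_1 = 7
cx_2 = 11
cy_2 = 8
cz_2 = 9
r_2 = 3
cx_3 = 8
cy_3 = 7
cz_3 = 1
r_3 = 3
cx_4 = 2
cy_4 = 4
w_4 = 2
d_4 = 5
h_4 = 6
cx_5 = 12
cy_5 = 1
w_5 = 3
d_5 = 4
h_5 = 6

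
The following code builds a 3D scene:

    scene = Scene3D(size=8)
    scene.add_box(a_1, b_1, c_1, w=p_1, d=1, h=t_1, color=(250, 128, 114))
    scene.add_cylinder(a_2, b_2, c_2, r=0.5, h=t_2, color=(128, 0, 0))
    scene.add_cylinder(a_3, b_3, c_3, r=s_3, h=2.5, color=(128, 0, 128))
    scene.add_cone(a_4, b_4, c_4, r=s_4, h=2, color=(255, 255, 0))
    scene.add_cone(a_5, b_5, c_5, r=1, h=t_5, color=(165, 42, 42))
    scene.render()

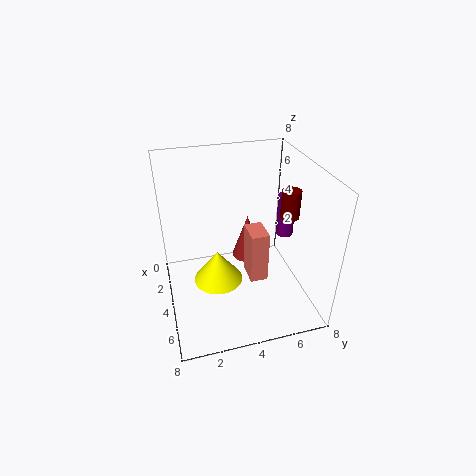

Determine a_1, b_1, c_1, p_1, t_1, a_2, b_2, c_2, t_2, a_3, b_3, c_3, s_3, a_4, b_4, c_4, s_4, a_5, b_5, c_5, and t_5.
a_1 = 3.5
b_1 = 4.5
c_1 = 1.5
p_1 = 1.5
t_1 = 3
a_2 = 5
b_2 = 6.5
c_2 = 5.5
t_2 = 1.5
a_3 = 3.5
b_3 = 7
c_3 = 3.5
s_3 = 0.5
a_4 = 3
b_4 = 3
c_4 = 0.5
s_4 = 1.5
a_5 = 1
b_5 = 5.5
c_5 = 0.5
t_5 = 3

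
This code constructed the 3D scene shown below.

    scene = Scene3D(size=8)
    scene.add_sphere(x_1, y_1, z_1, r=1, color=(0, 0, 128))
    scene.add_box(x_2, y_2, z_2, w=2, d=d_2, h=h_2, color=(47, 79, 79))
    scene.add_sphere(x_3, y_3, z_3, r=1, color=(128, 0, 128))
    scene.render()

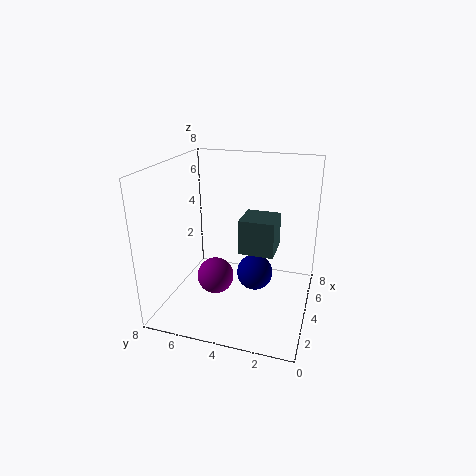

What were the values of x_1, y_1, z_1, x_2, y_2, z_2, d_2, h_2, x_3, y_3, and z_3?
x_1 = 4
y_1 = 3
z_1 = 2
x_2 = 4
y_2 = 2
z_2 = 3
d_2 = 2
h_2 = 2
x_3 = 3
y_3 = 5
z_3 = 2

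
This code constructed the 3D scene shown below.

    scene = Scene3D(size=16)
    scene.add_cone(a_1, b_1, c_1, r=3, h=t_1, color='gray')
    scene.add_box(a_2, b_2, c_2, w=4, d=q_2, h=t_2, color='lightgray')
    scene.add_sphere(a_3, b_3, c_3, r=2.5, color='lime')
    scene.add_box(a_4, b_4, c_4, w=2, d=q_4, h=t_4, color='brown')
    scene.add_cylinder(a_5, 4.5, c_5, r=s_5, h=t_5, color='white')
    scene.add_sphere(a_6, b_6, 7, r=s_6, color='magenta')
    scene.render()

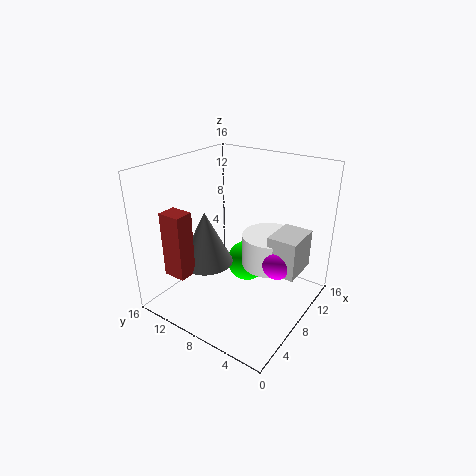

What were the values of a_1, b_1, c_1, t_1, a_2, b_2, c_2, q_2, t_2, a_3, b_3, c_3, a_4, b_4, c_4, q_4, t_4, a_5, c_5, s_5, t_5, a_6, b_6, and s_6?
a_1 = 6; b_1 = 11; c_1 = 5; t_1 = 6; a_2 = 6.5; b_2 = 0.5; c_2 = 6; q_2 = 3; t_2 = 4; a_3 = 11.5; b_3 = 9; c_3 = 3; a_4 = 1.5; b_4 = 10.5; c_4 = 5; q_4 = 2.5; t_4 = 7; a_5 = 9; c_5 = 5.5; s_5 = 3; t_5 = 3.5; a_6 = 7; b_6 = 2.5; s_6 = 1.5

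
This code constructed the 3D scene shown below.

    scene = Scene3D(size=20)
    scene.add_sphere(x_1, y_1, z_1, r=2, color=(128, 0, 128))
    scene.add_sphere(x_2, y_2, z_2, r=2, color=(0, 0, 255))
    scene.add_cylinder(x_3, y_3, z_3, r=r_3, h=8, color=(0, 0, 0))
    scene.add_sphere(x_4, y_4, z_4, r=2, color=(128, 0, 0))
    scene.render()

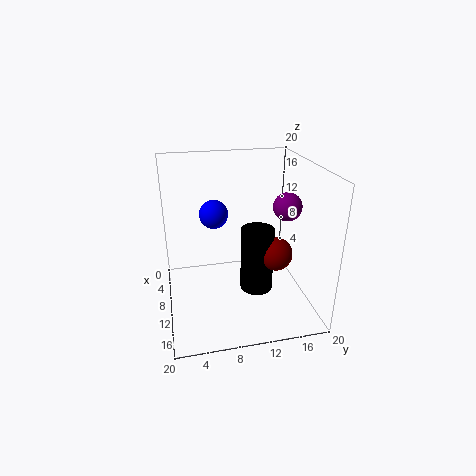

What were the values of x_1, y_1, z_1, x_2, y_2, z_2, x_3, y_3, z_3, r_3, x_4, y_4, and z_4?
x_1 = 10; y_1 = 17; z_1 = 14; x_2 = 8; y_2 = 7; z_2 = 13; x_3 = 16; y_3 = 11; z_3 = 6; r_3 = 2; x_4 = 17; y_4 = 13; z_4 = 11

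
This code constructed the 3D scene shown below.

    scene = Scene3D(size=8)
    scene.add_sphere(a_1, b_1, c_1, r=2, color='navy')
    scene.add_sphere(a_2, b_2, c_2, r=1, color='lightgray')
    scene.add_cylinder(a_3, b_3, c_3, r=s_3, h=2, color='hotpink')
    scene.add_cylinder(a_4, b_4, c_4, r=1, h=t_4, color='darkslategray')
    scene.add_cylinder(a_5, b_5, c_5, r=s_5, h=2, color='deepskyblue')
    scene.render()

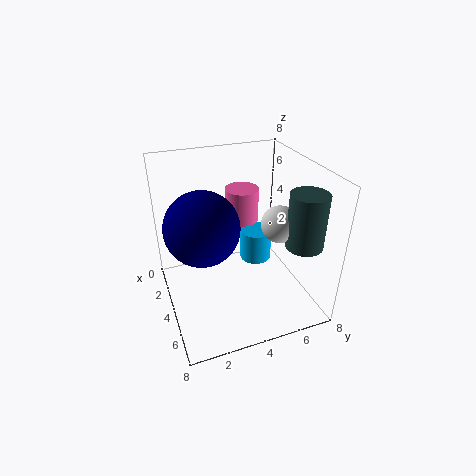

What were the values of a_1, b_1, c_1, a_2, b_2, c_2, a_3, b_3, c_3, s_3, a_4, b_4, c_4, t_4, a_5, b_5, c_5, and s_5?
a_1 = 4; b_1 = 2; c_1 = 5; a_2 = 5; b_2 = 6; c_2 = 5; a_3 = 2; b_3 = 5; c_3 = 4; s_3 = 1; a_4 = 6; b_4 = 7; c_4 = 4; t_4 = 3; a_5 = 2; b_5 = 6; c_5 = 1; s_5 = 1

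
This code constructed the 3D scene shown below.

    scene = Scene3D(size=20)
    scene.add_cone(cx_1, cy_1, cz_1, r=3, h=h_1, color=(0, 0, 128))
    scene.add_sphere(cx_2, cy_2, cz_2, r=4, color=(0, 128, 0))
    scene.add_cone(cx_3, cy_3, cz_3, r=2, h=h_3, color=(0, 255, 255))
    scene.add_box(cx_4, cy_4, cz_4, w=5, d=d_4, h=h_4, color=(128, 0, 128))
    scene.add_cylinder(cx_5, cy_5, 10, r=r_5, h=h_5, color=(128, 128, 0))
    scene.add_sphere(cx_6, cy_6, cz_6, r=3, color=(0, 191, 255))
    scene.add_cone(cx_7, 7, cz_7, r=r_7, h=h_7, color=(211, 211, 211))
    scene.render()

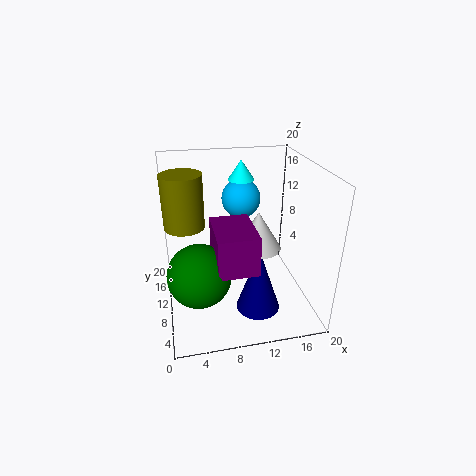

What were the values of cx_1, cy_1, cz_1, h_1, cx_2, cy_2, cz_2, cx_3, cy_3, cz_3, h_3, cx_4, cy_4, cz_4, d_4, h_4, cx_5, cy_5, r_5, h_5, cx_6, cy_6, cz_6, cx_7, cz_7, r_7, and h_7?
cx_1 = 12; cy_1 = 6; cz_1 = 1; h_1 = 9; cx_2 = 4; cy_2 = 5; cz_2 = 8; cx_3 = 12; cy_3 = 17; cz_3 = 16; h_3 = 3; cx_4 = 6; cy_4 = 2; cz_4 = 9; d_4 = 7; h_4 = 5; cx_5 = 3; cy_5 = 15; r_5 = 3; h_5 = 8; cx_6 = 12; cy_6 = 17; cz_6 = 13; cx_7 = 12; cz_7 = 10; r_7 = 3; h_7 = 5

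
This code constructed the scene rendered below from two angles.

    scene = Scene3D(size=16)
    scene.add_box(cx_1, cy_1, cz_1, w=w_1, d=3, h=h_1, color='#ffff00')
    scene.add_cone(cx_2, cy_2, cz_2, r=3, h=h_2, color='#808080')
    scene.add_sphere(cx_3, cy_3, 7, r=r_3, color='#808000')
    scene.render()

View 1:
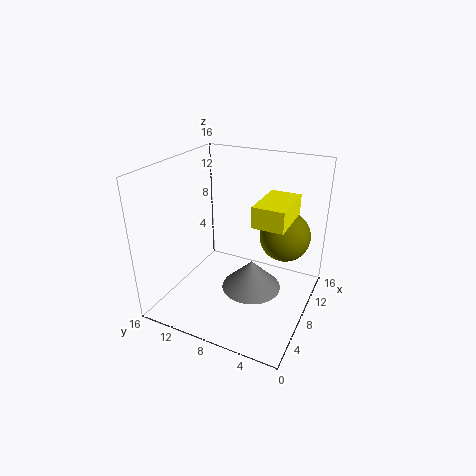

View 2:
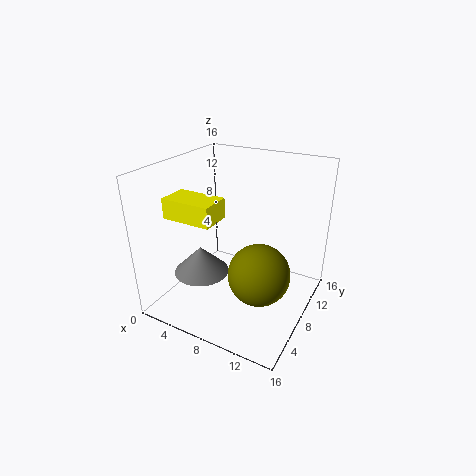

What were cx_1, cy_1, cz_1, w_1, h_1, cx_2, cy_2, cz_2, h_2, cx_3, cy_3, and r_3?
cx_1 = 3.5; cy_1 = 1.5; cz_1 = 12; w_1 = 5; h_1 = 2; cx_2 = 5; cy_2 = 5; cz_2 = 4.5; h_2 = 3; cx_3 = 12.5; cy_3 = 4; r_3 = 3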